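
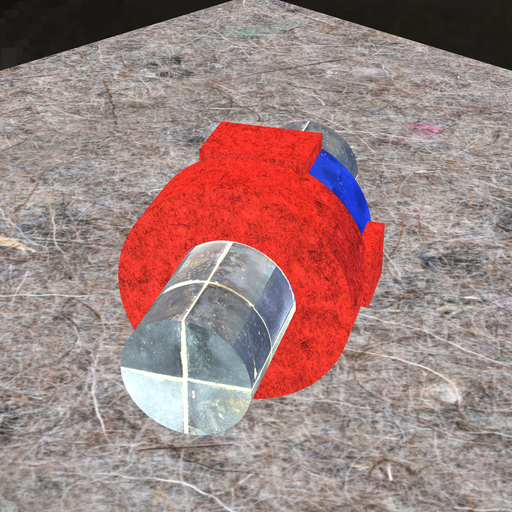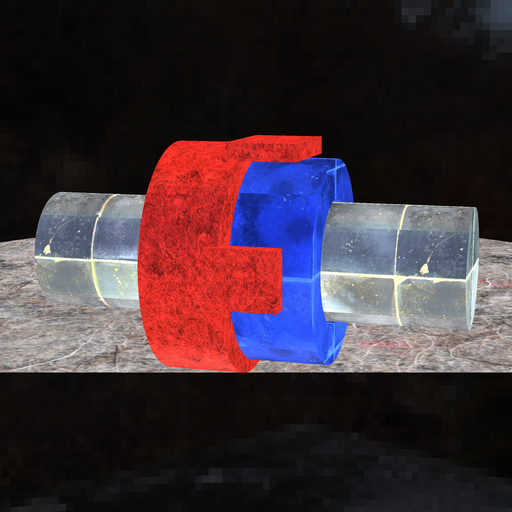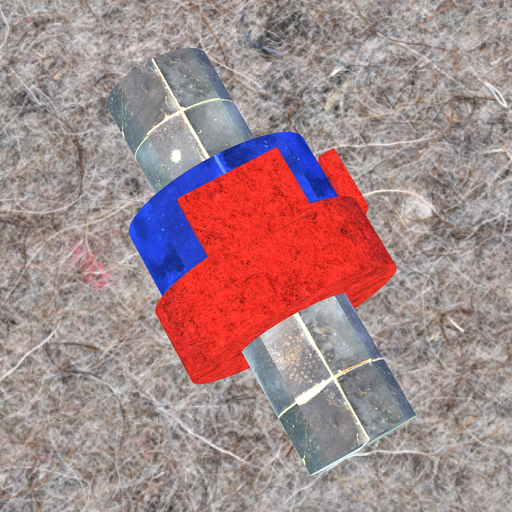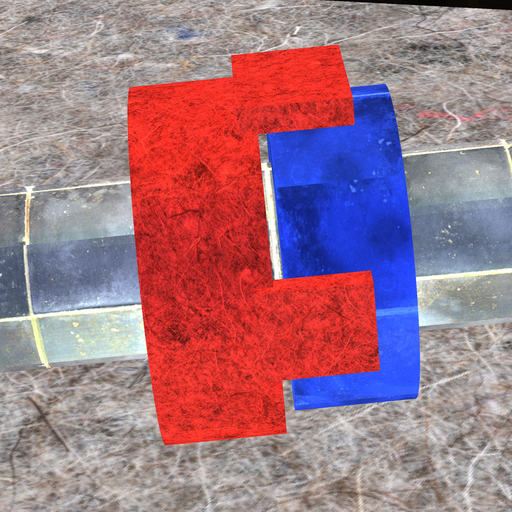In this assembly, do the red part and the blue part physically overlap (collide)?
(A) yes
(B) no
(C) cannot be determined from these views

(B) no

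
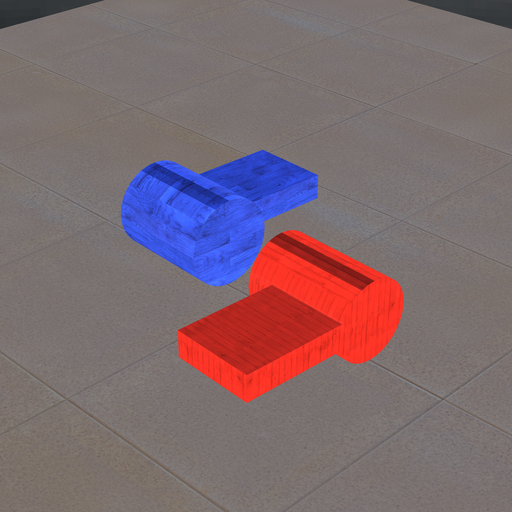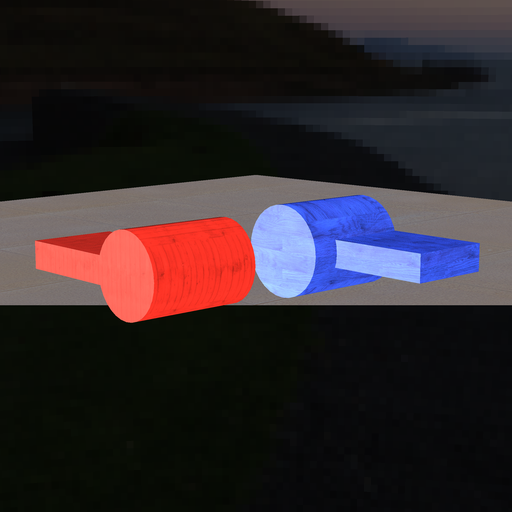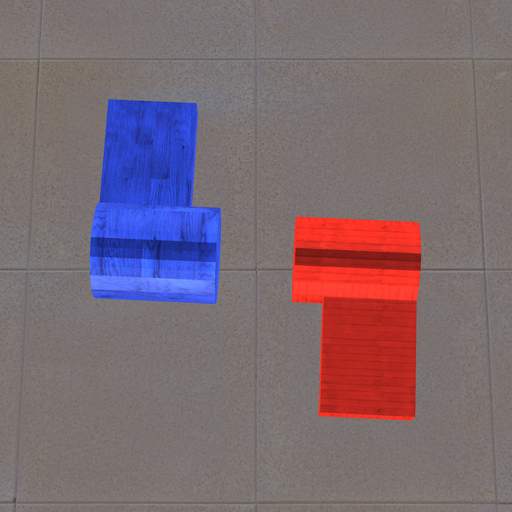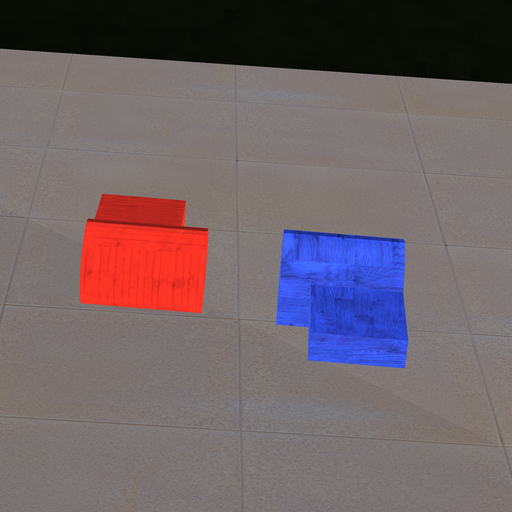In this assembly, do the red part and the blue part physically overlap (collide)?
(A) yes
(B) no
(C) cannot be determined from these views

(B) no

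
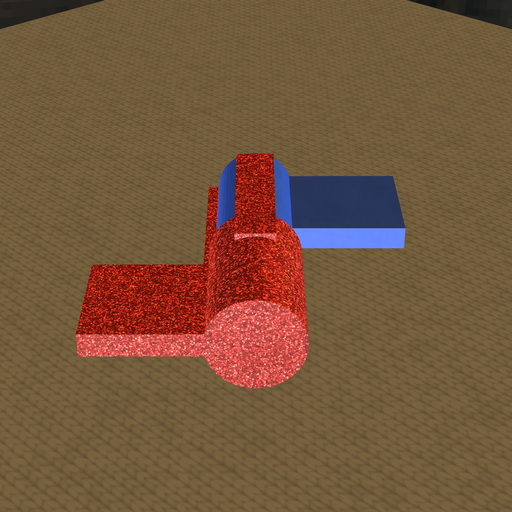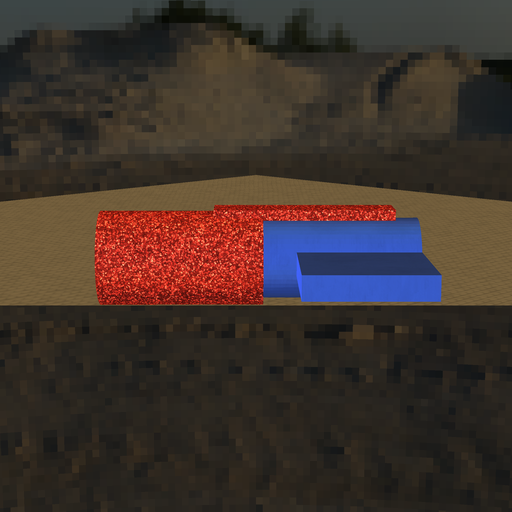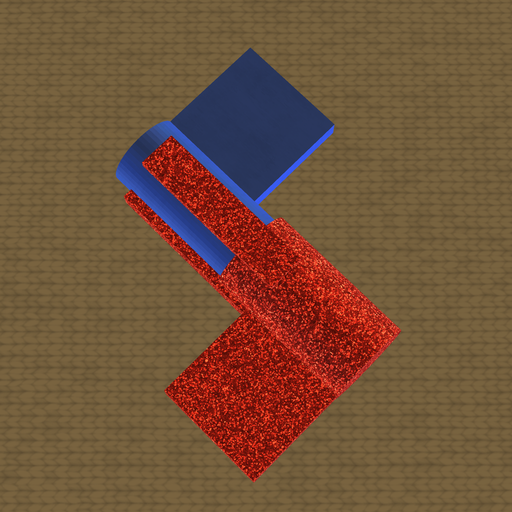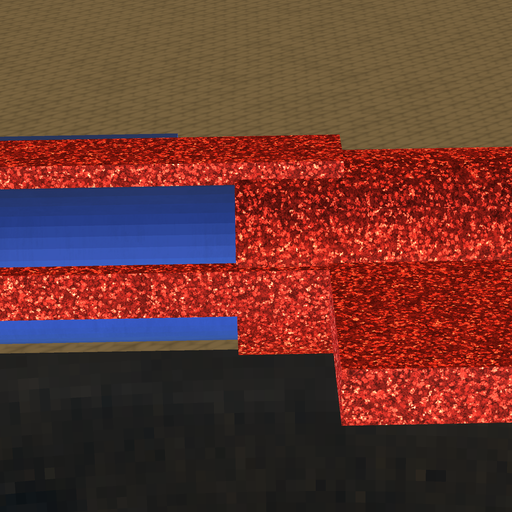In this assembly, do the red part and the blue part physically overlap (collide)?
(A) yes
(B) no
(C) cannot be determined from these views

(A) yes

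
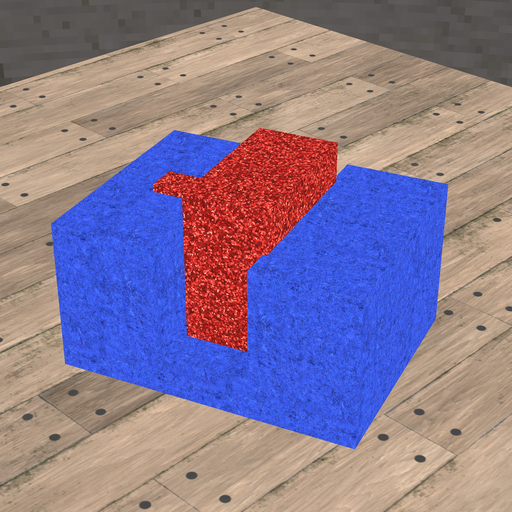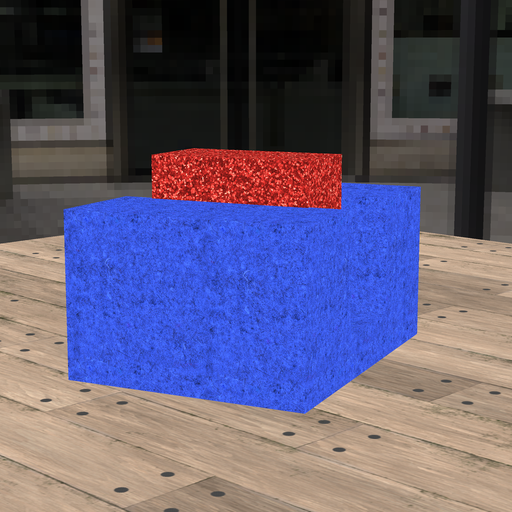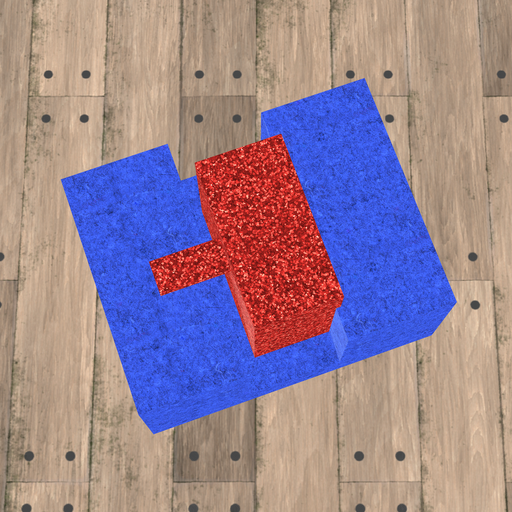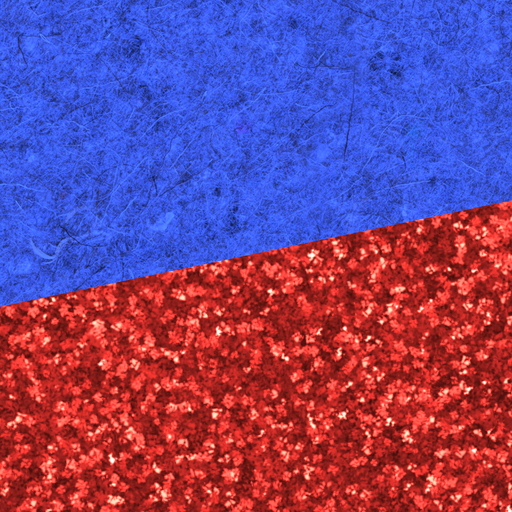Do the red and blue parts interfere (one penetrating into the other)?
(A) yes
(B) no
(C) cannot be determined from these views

(A) yes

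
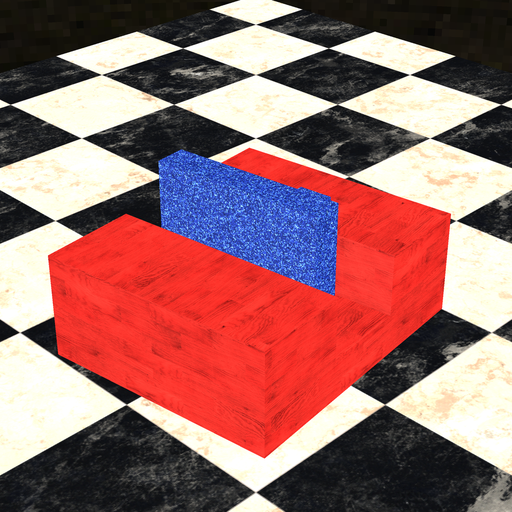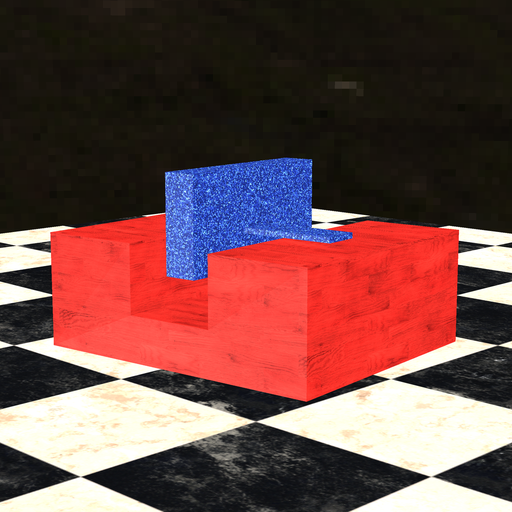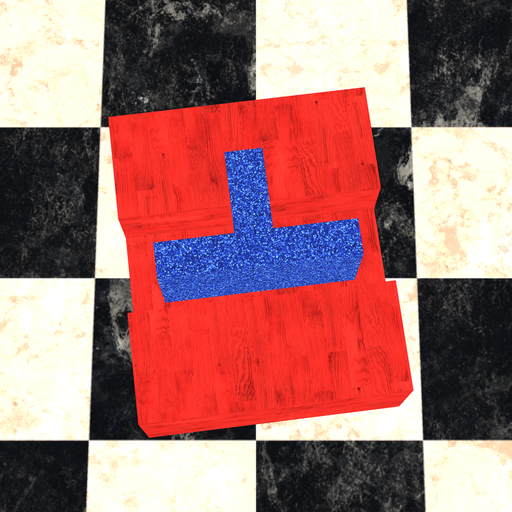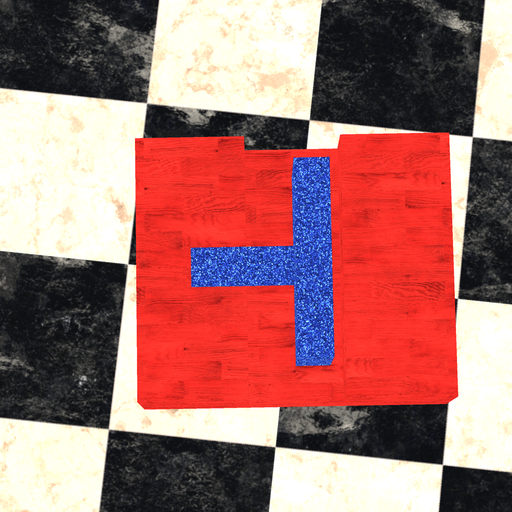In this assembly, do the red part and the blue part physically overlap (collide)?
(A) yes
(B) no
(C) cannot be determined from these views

(B) no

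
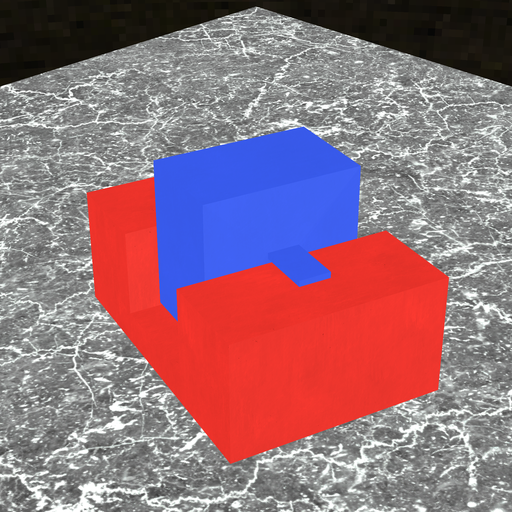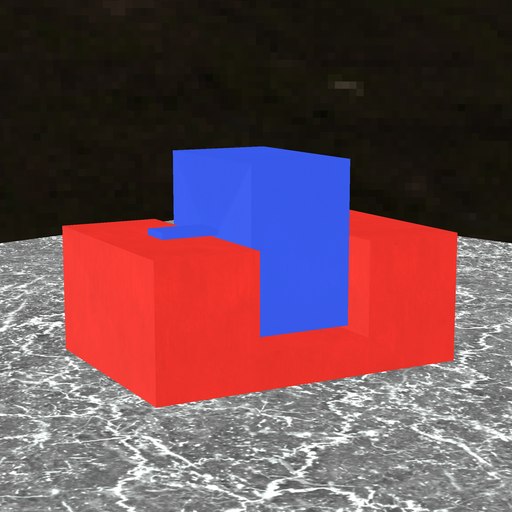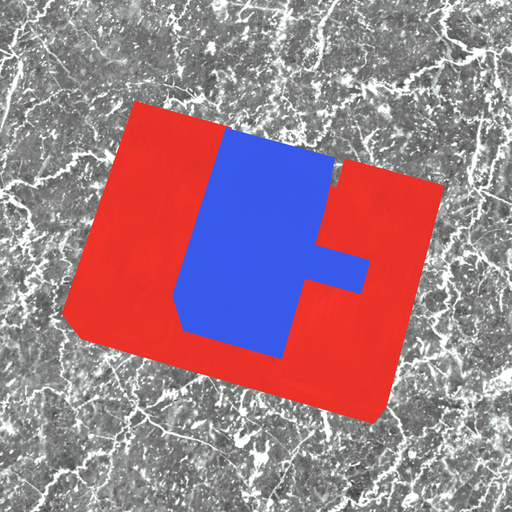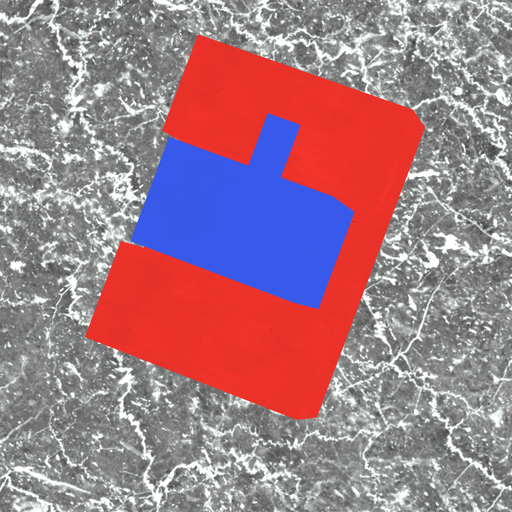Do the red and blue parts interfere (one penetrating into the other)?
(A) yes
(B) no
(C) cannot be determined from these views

(B) no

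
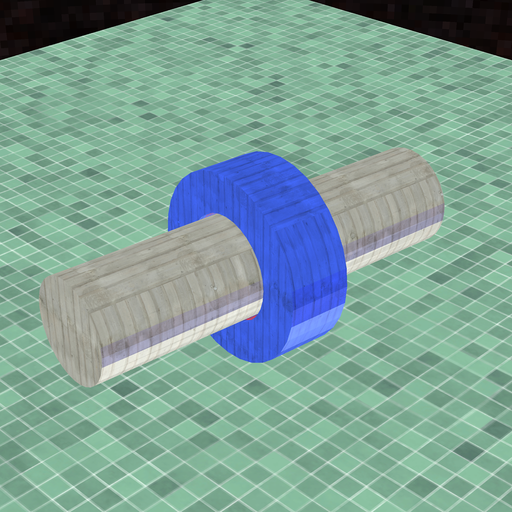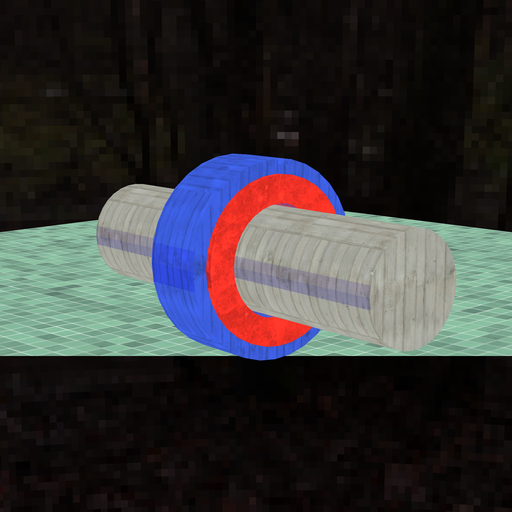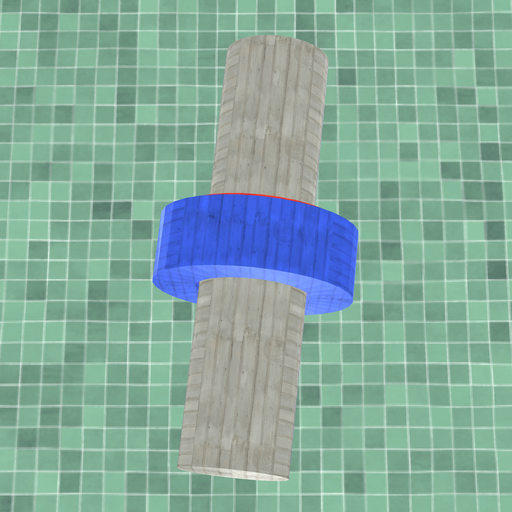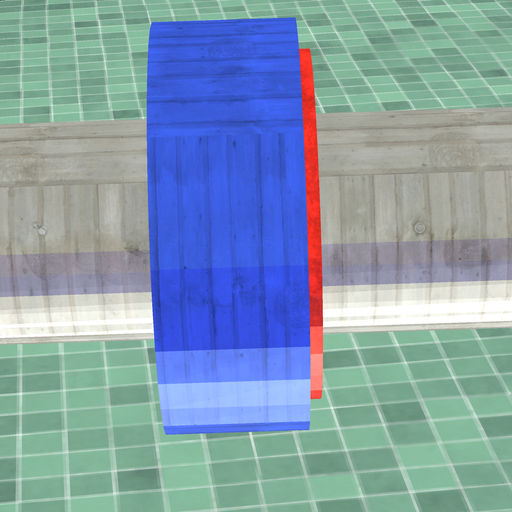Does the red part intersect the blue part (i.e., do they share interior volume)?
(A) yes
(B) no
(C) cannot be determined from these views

(A) yes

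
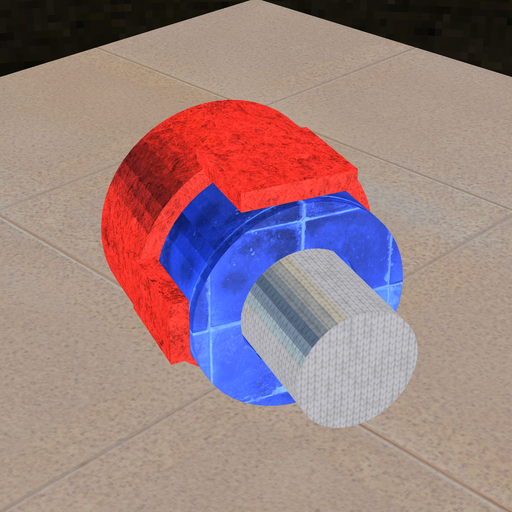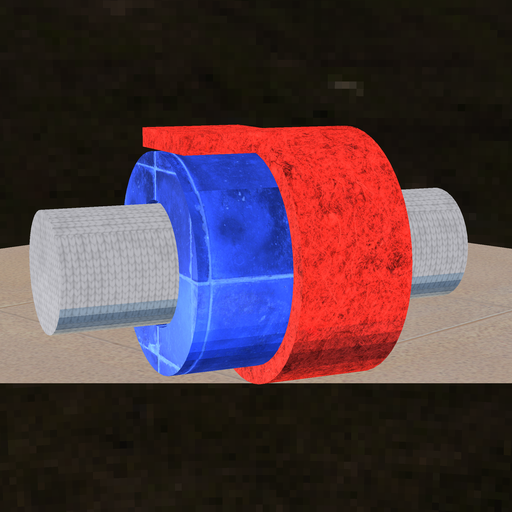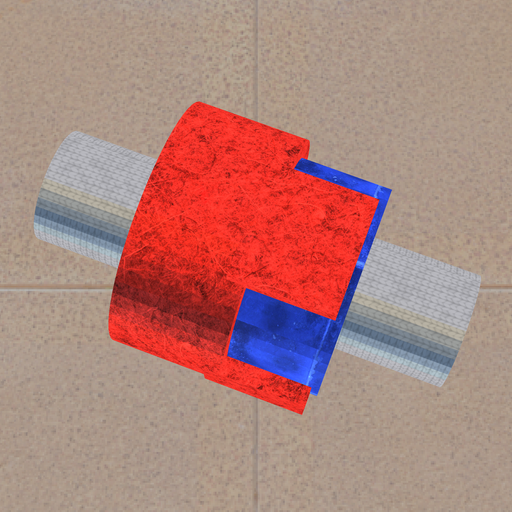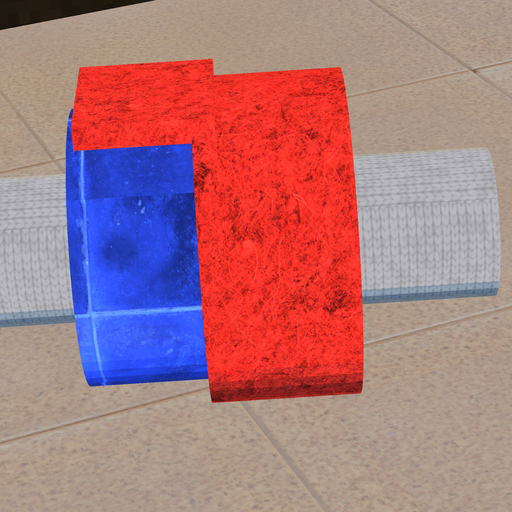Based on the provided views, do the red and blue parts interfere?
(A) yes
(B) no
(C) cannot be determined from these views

(A) yes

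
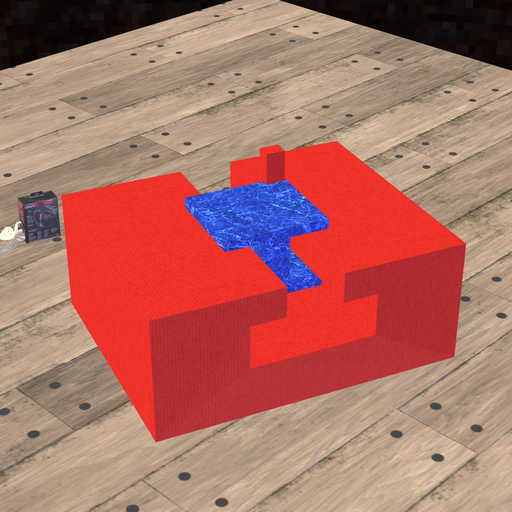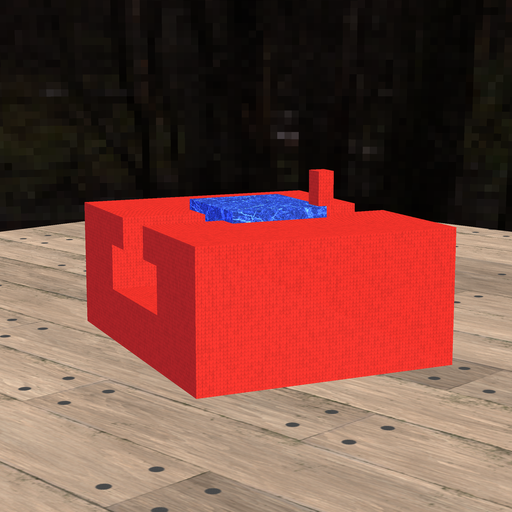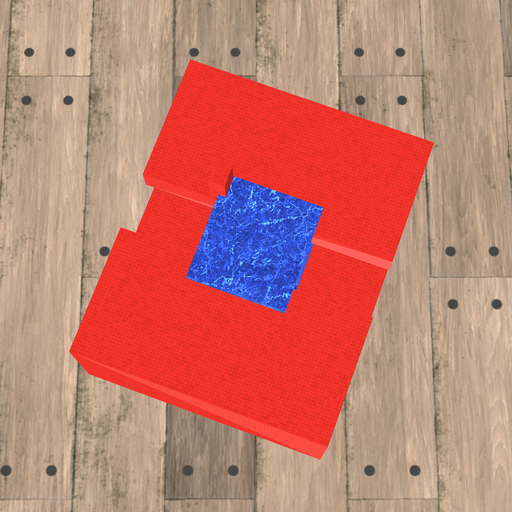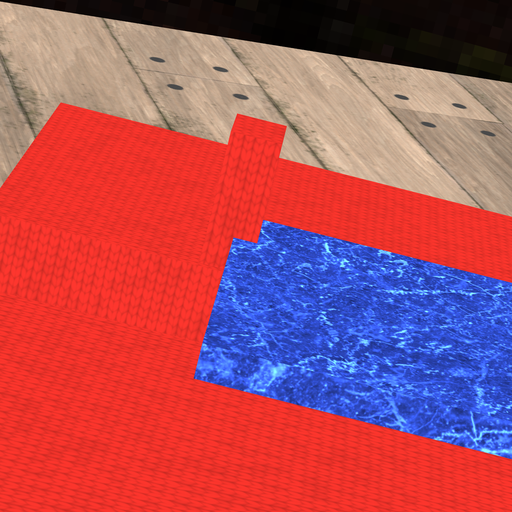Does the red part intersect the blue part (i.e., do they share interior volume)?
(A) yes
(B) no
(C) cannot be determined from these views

(A) yes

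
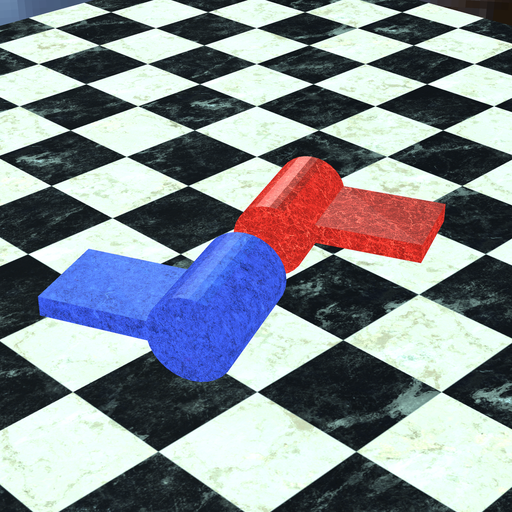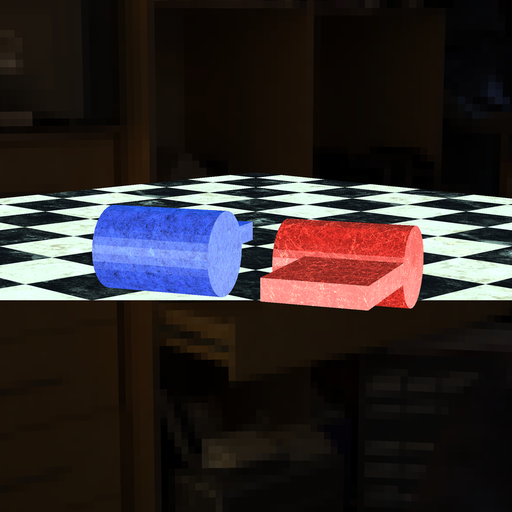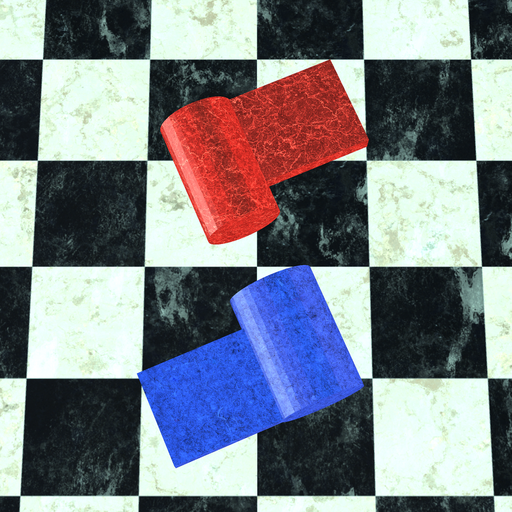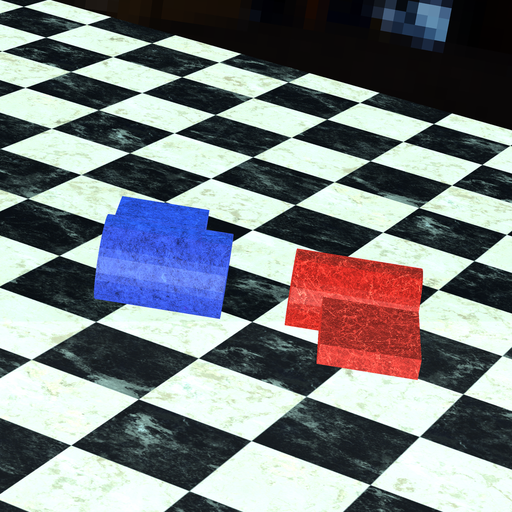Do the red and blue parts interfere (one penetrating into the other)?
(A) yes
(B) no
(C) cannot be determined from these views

(B) no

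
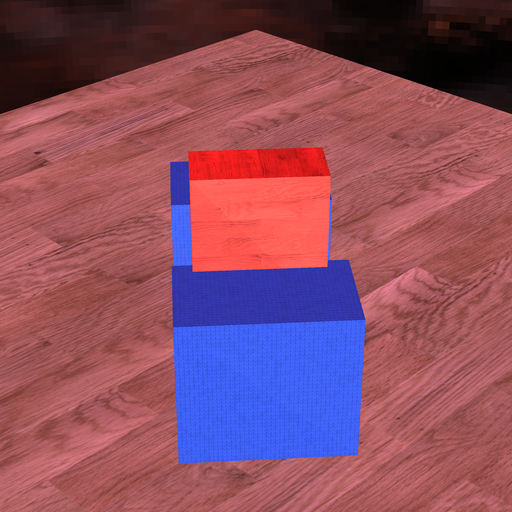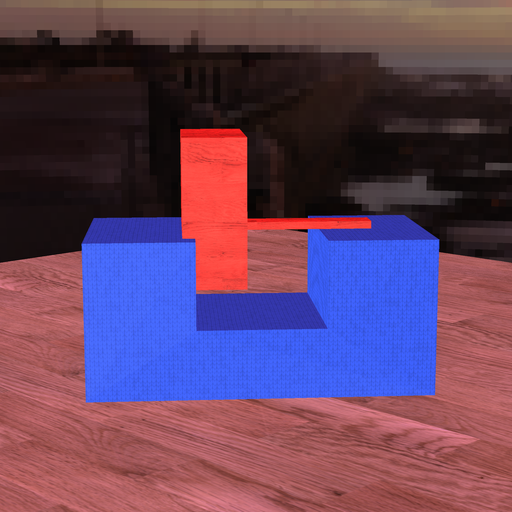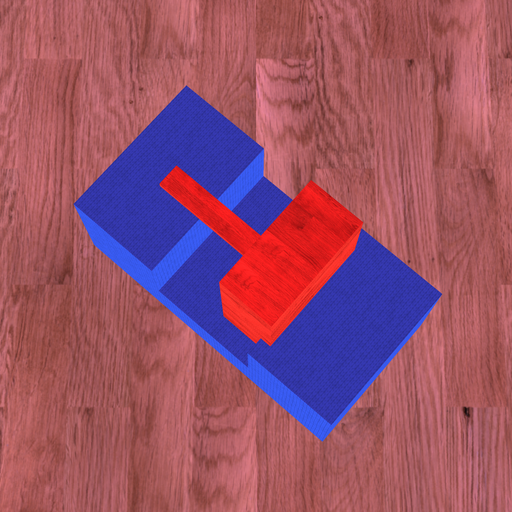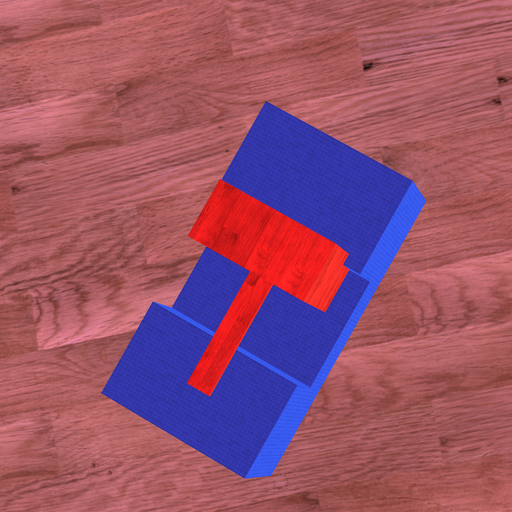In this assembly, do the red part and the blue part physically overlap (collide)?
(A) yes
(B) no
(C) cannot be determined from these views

(A) yes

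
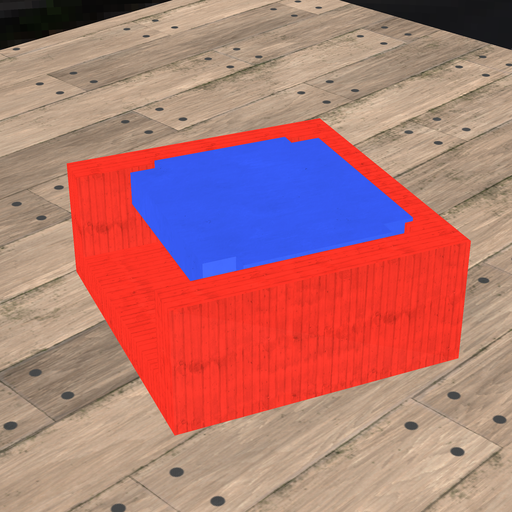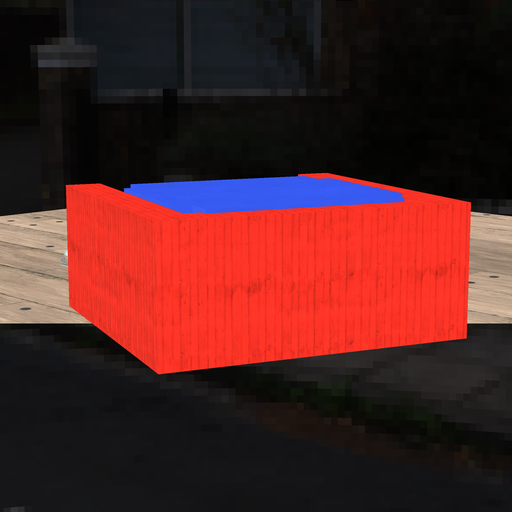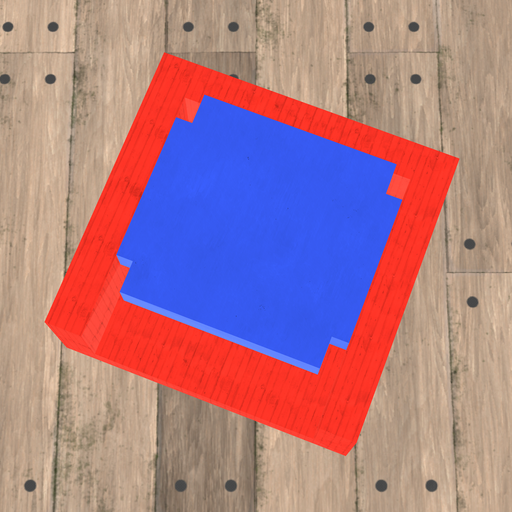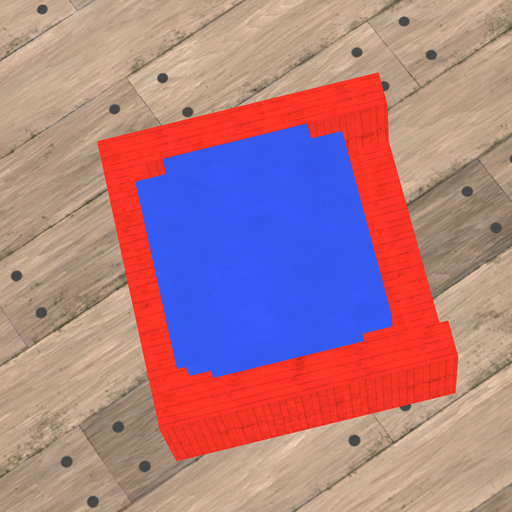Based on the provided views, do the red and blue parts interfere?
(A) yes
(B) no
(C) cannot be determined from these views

(A) yes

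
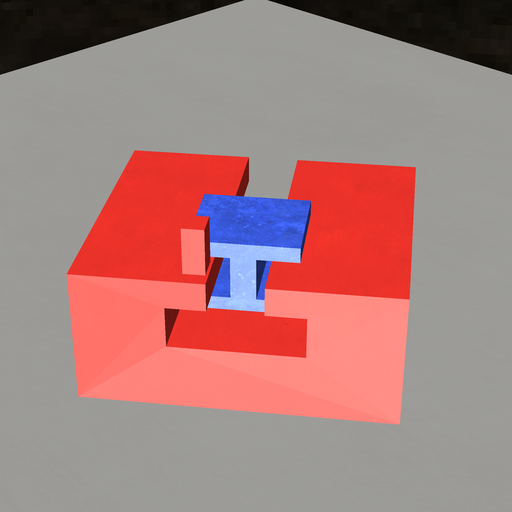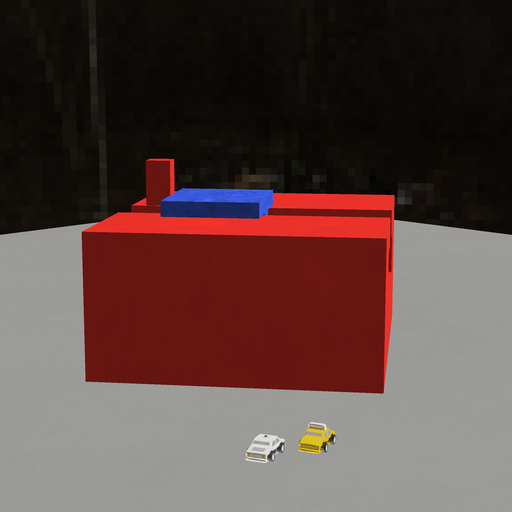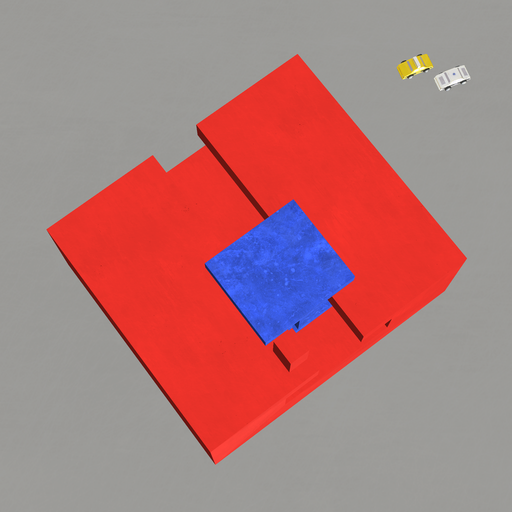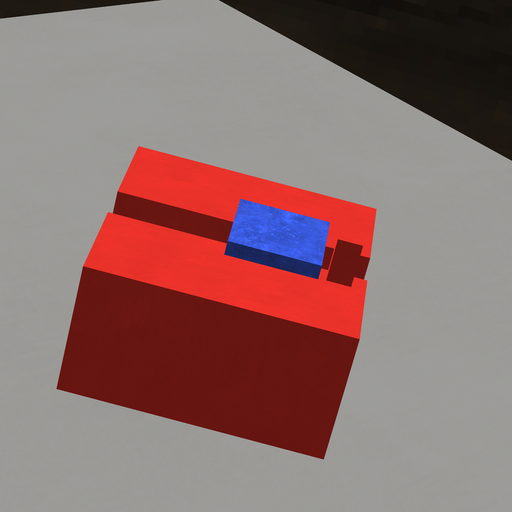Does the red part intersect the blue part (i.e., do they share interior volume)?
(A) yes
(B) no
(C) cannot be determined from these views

(B) no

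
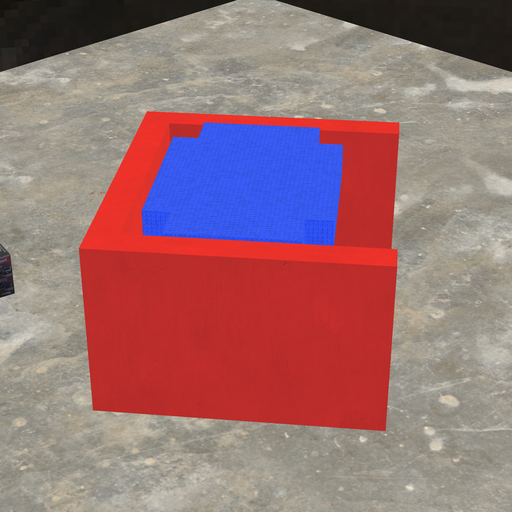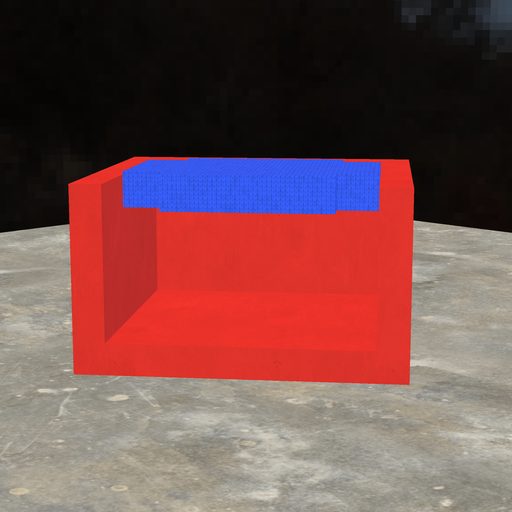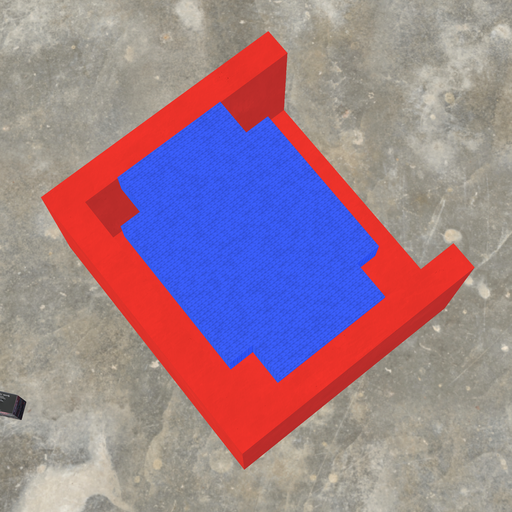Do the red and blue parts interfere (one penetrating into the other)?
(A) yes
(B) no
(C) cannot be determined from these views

(B) no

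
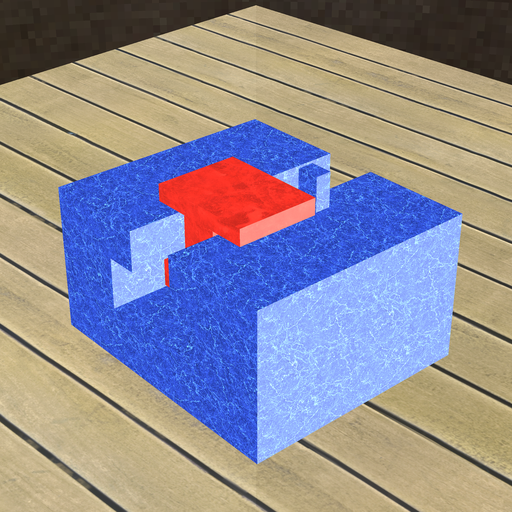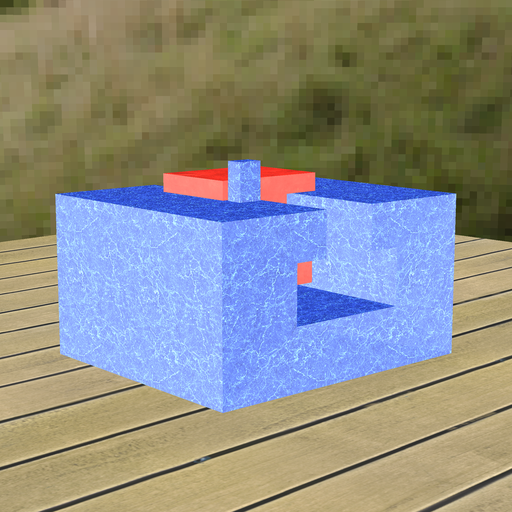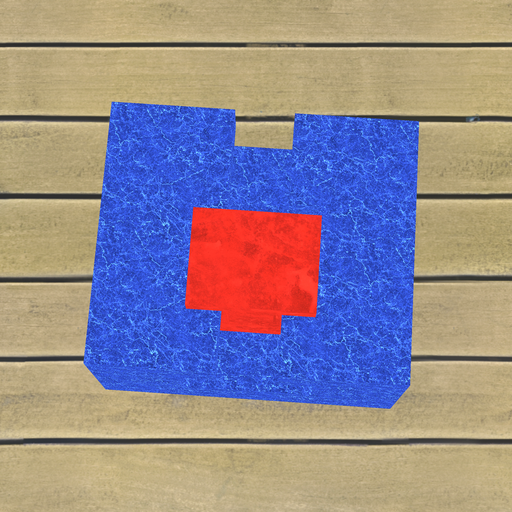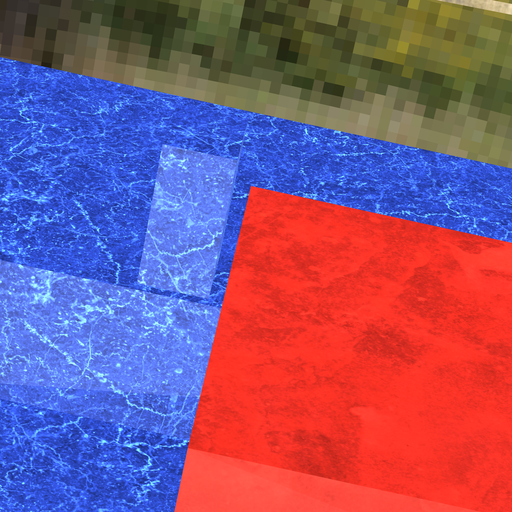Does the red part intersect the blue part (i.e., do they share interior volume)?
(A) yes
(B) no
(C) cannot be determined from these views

(B) no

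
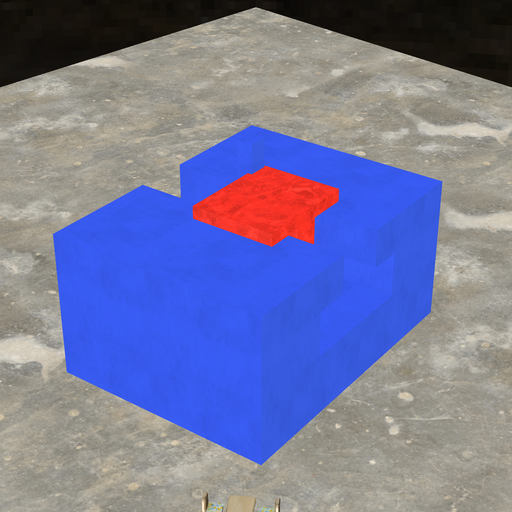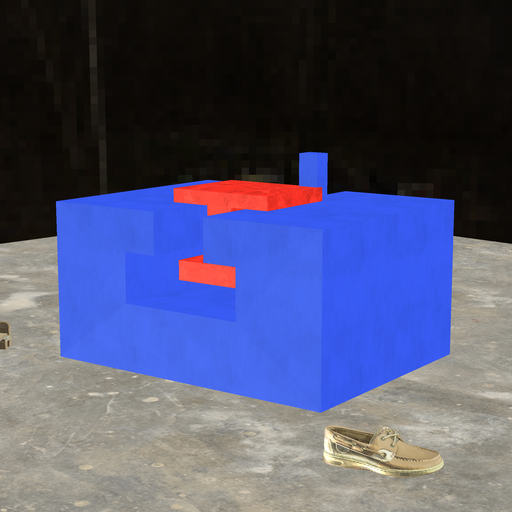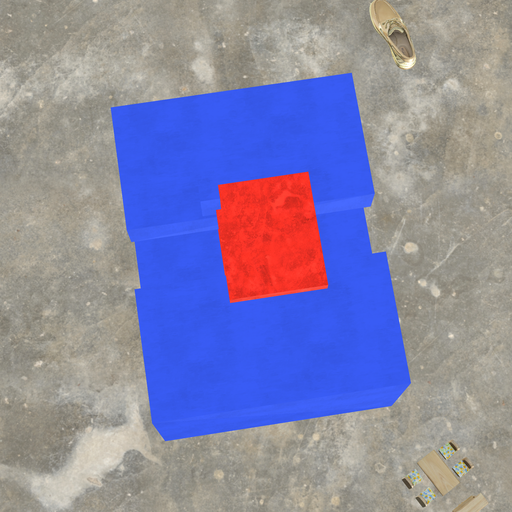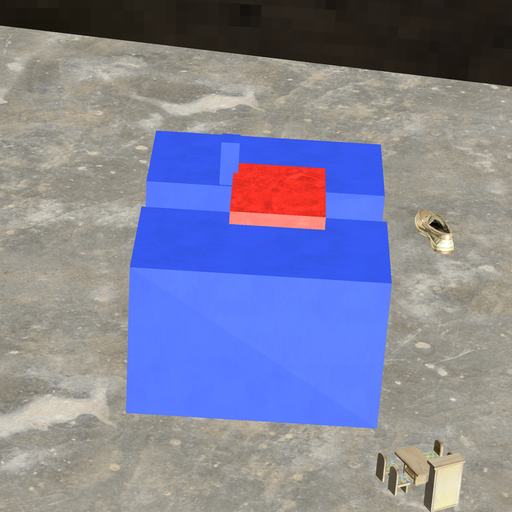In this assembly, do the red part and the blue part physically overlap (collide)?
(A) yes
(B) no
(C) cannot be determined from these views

(A) yes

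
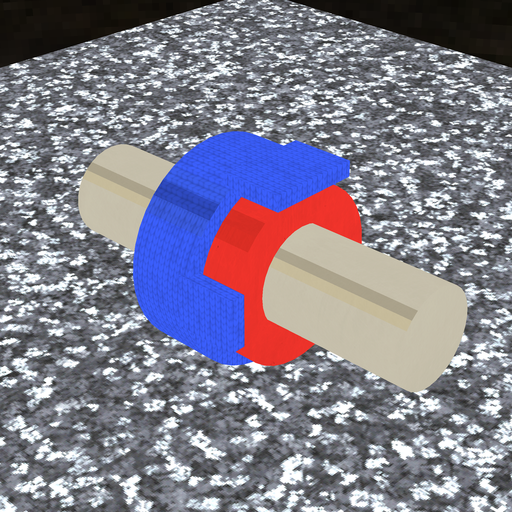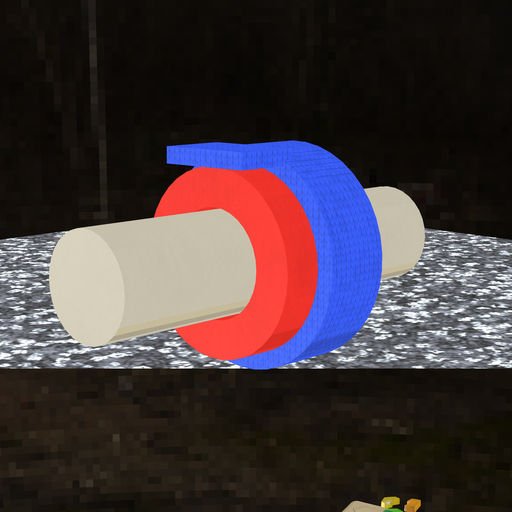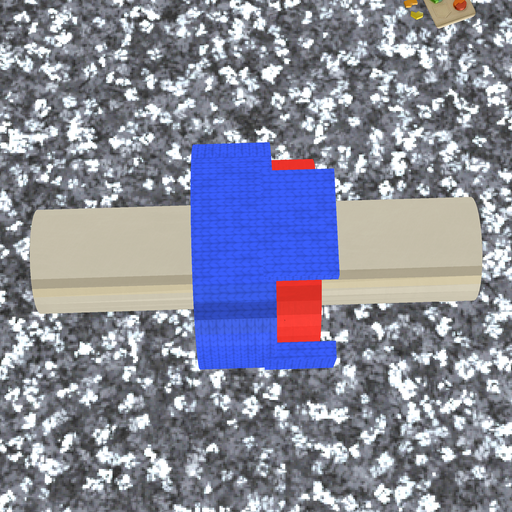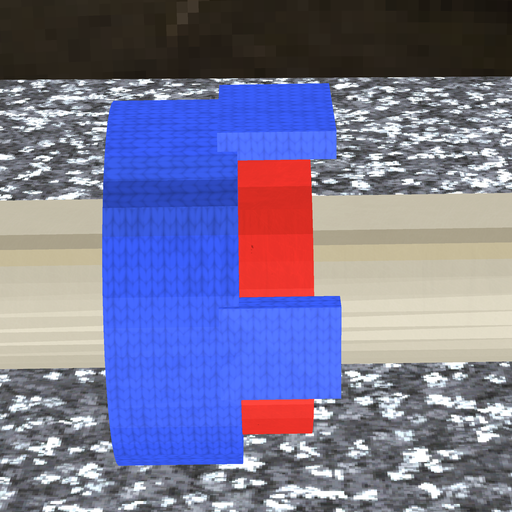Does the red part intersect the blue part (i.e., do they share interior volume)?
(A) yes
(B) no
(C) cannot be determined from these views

(A) yes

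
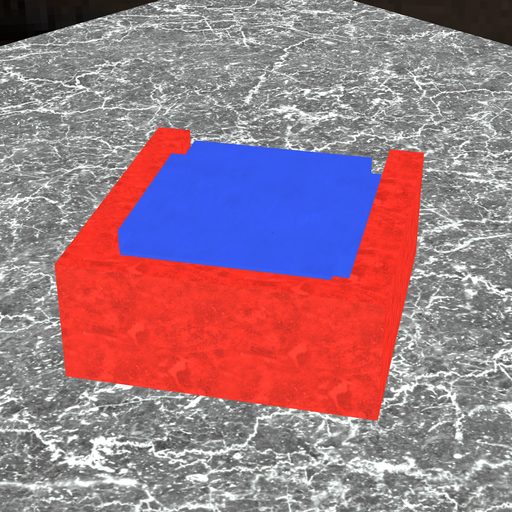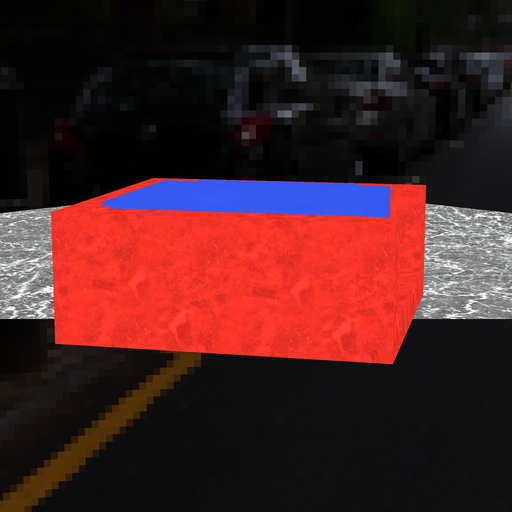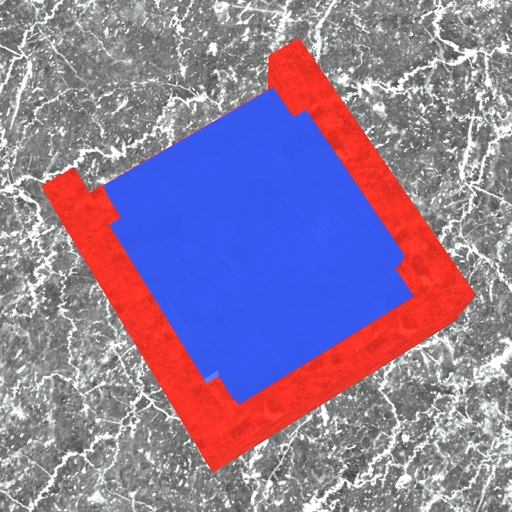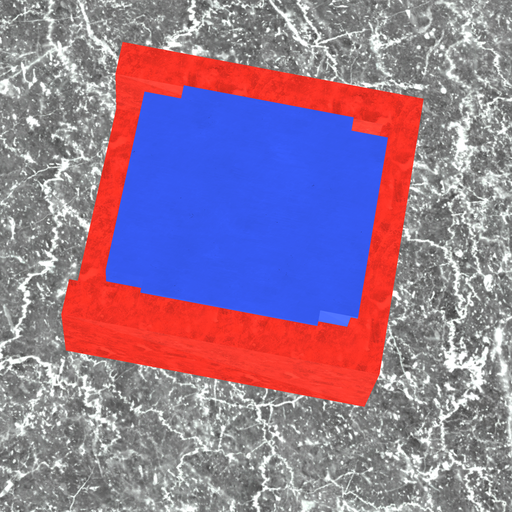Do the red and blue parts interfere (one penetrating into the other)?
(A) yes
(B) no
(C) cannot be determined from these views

(A) yes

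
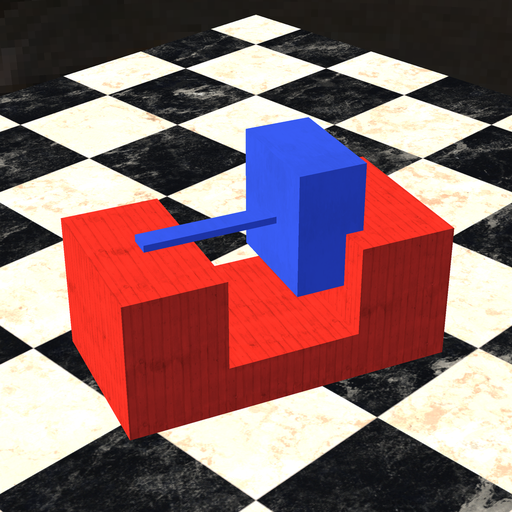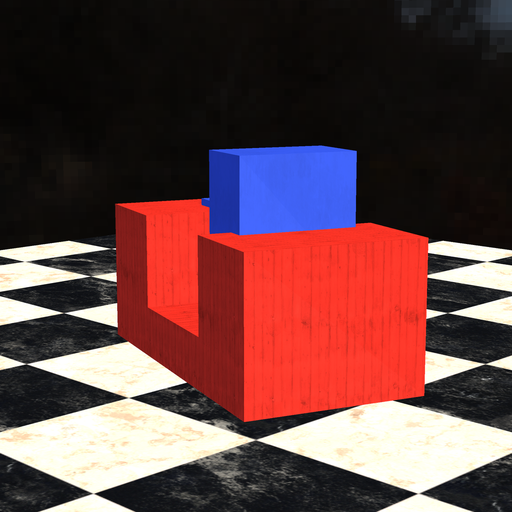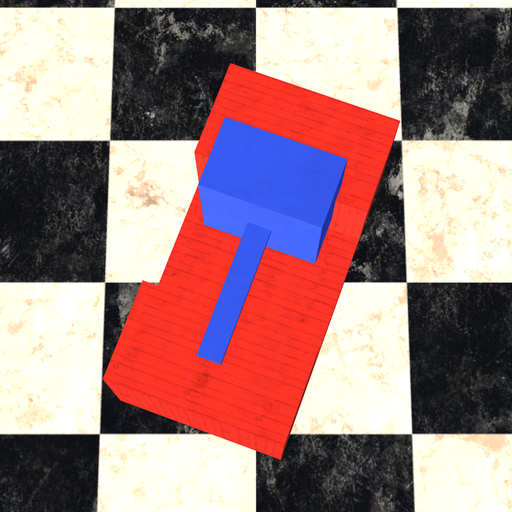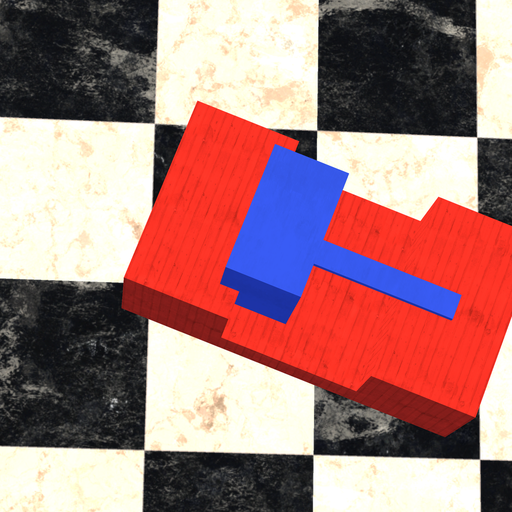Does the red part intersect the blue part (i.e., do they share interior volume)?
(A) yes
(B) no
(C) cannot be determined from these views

(A) yes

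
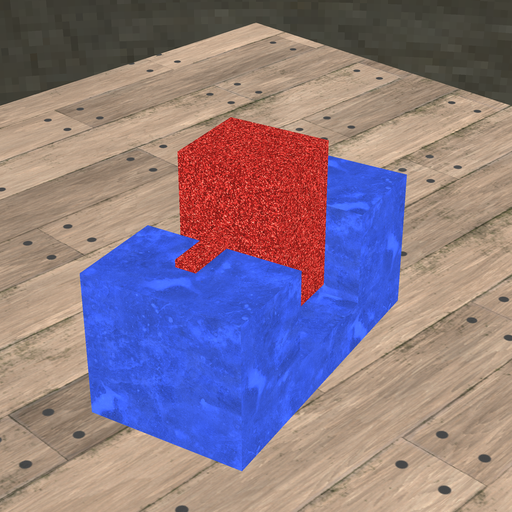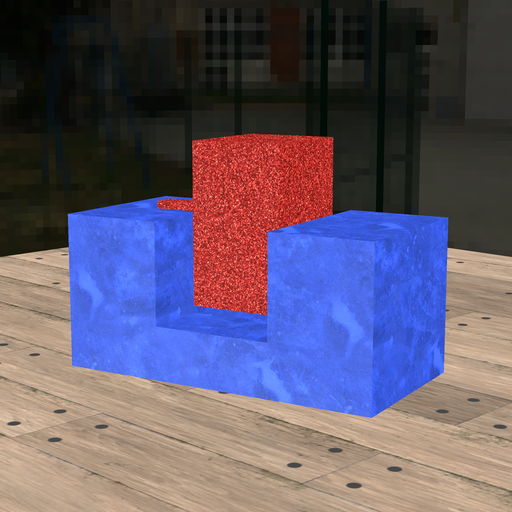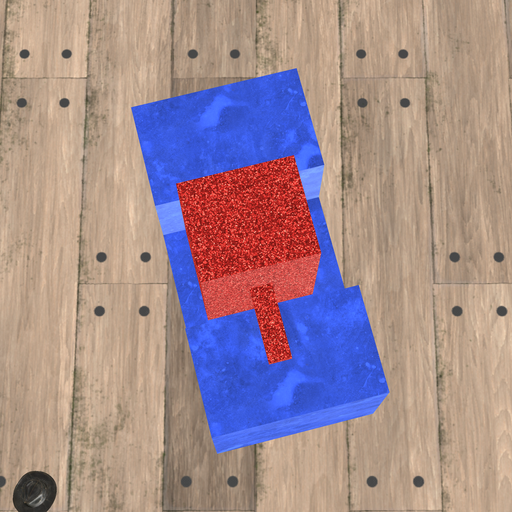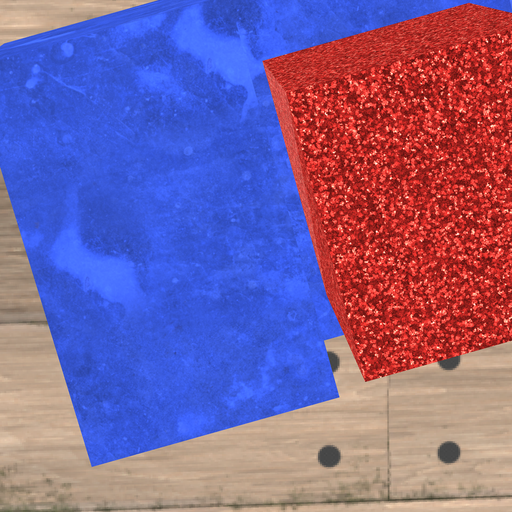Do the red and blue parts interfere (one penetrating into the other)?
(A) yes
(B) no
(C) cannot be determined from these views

(B) no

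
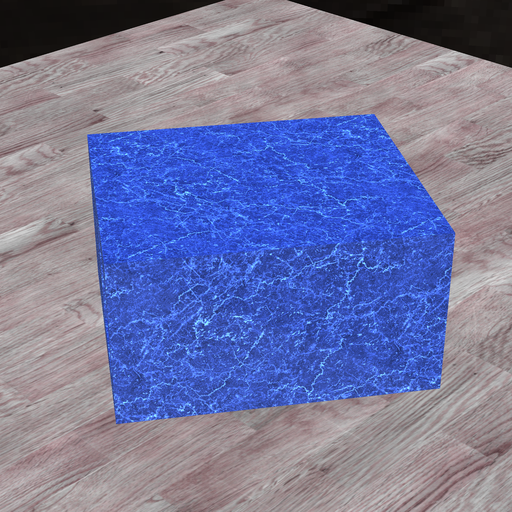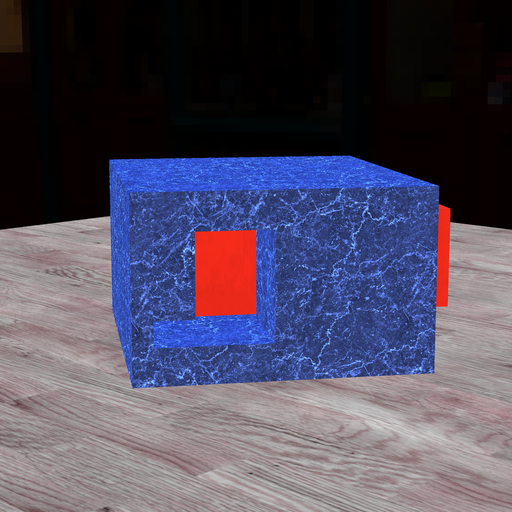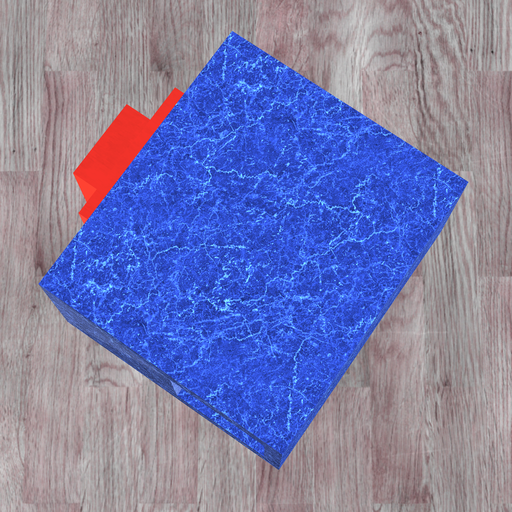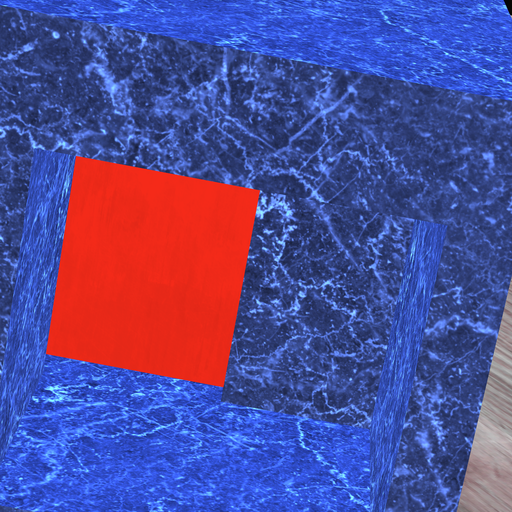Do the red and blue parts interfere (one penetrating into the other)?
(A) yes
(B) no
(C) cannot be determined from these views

(A) yes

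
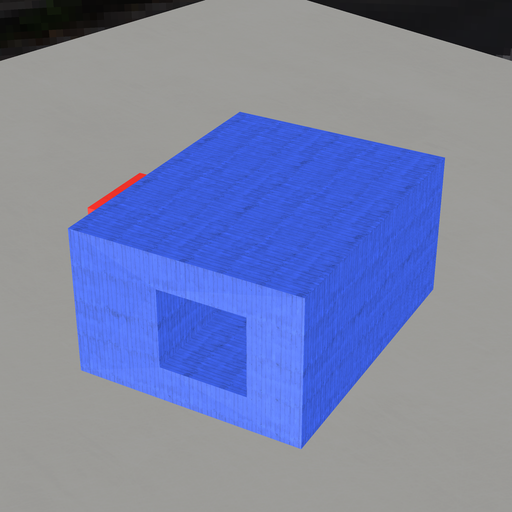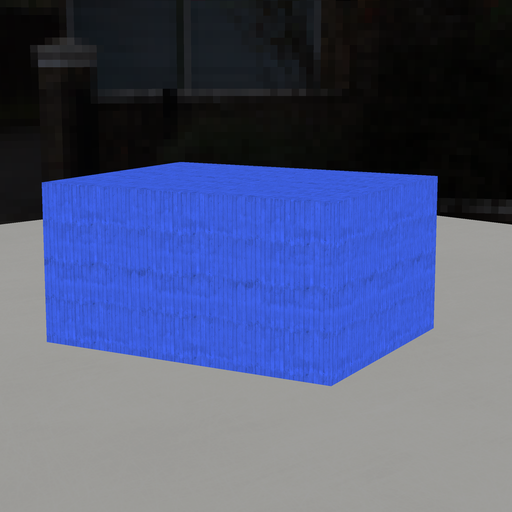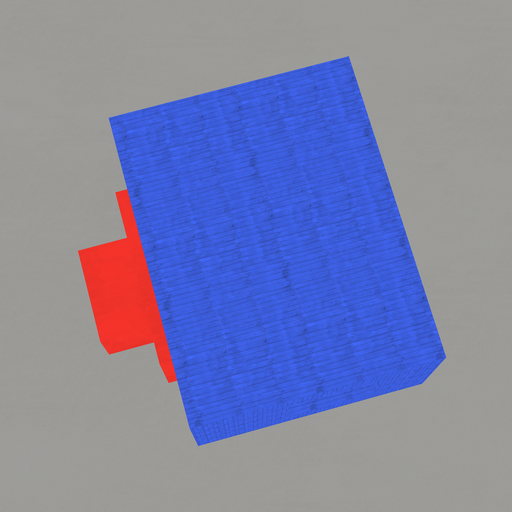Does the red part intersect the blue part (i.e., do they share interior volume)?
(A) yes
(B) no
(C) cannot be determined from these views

(C) cannot be determined from these views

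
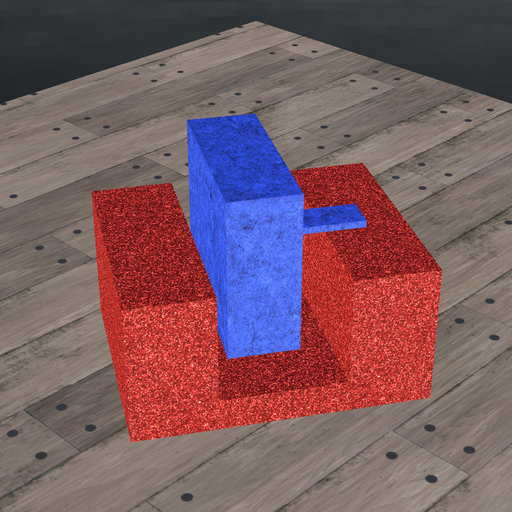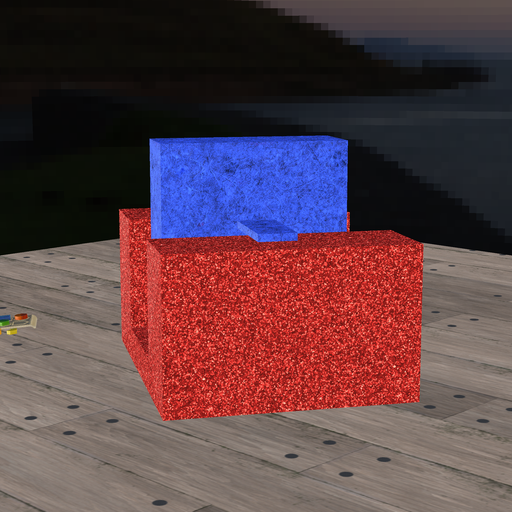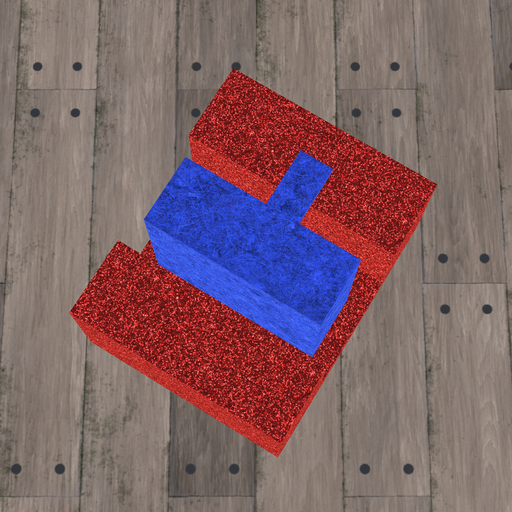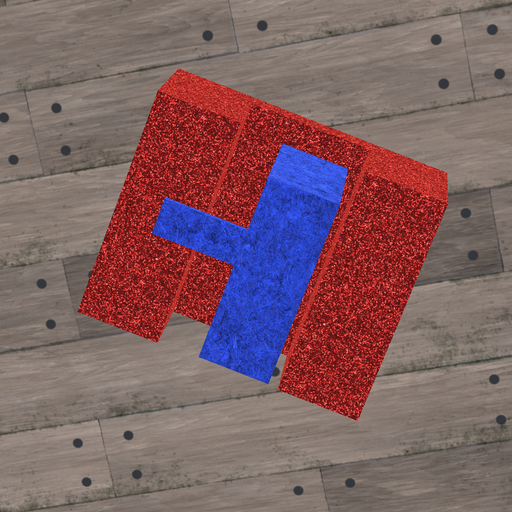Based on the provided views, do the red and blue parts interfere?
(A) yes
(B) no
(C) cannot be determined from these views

(B) no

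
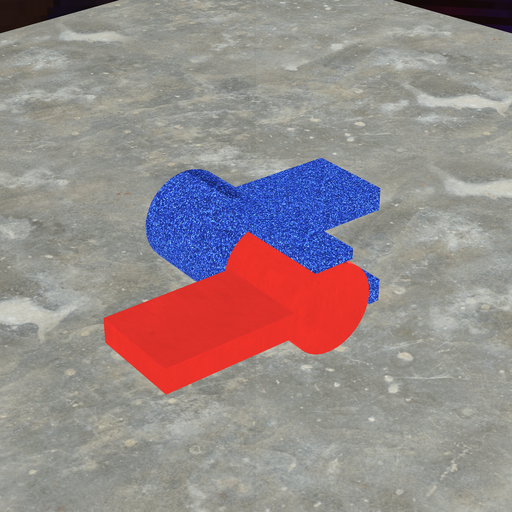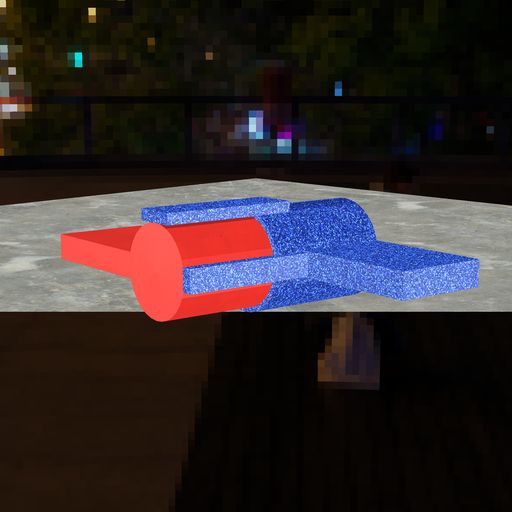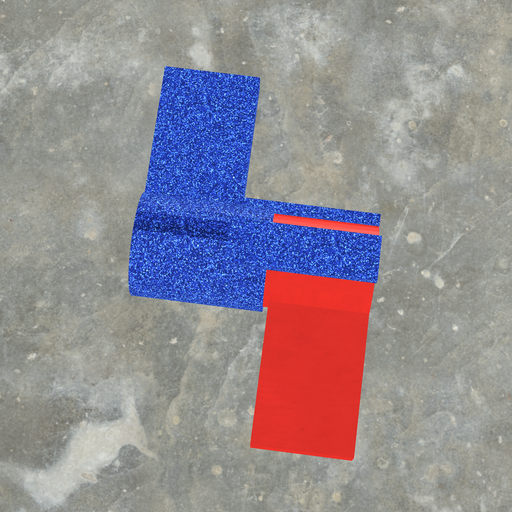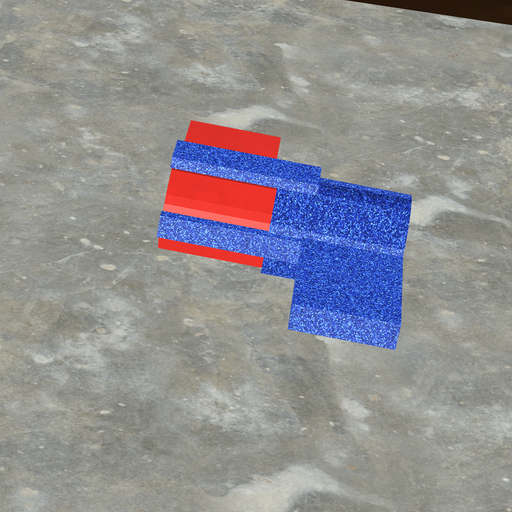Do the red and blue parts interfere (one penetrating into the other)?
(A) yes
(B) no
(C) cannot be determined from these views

(A) yes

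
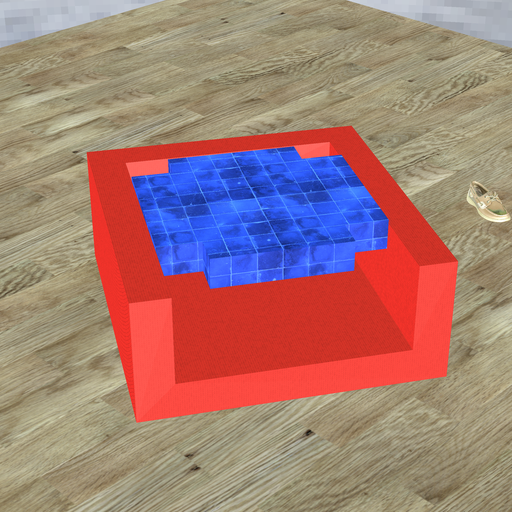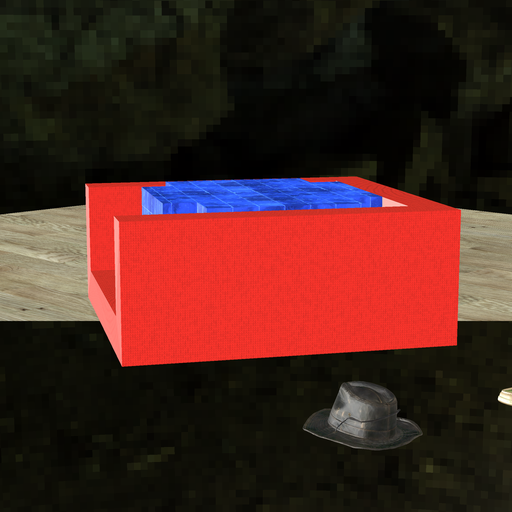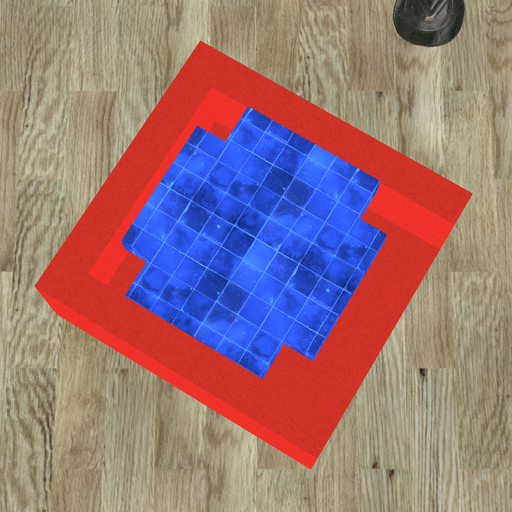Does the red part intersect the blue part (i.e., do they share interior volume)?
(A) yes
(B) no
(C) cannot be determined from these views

(B) no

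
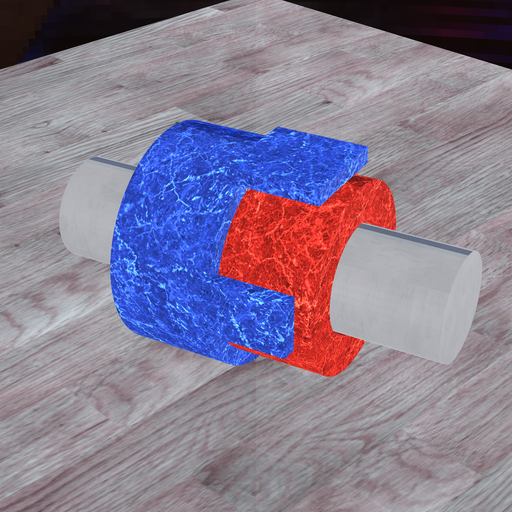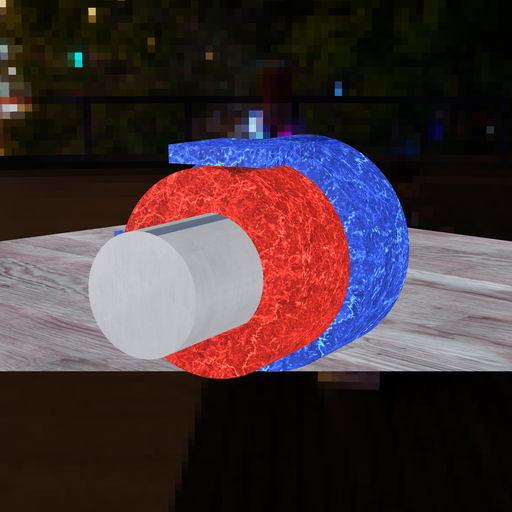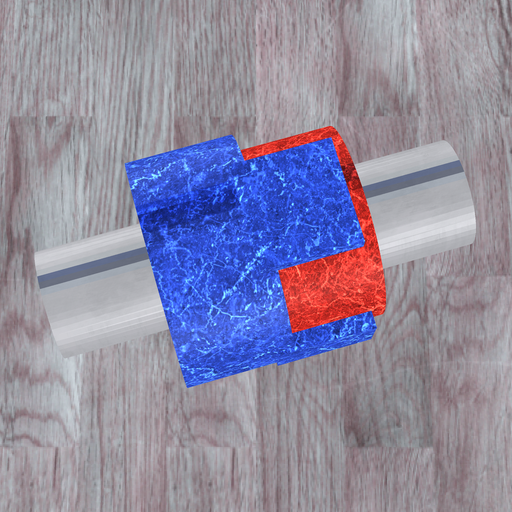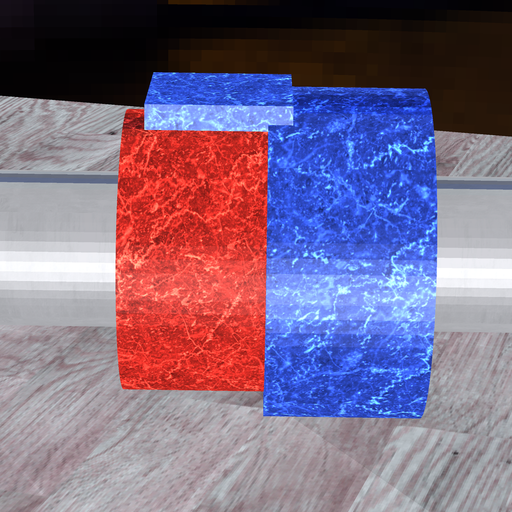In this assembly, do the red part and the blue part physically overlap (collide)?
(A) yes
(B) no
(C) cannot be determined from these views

(A) yes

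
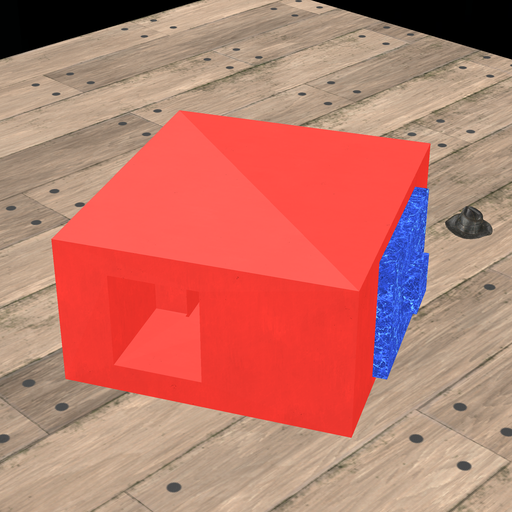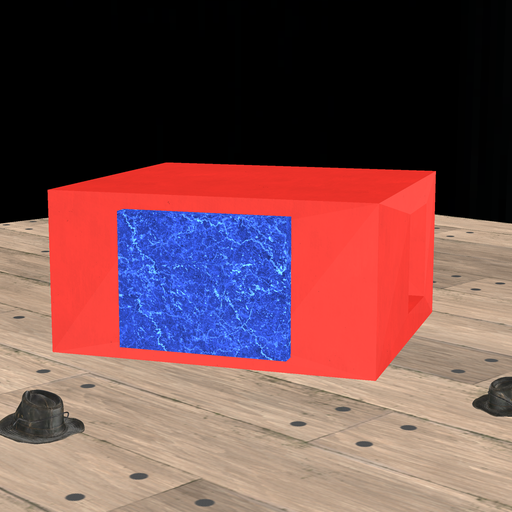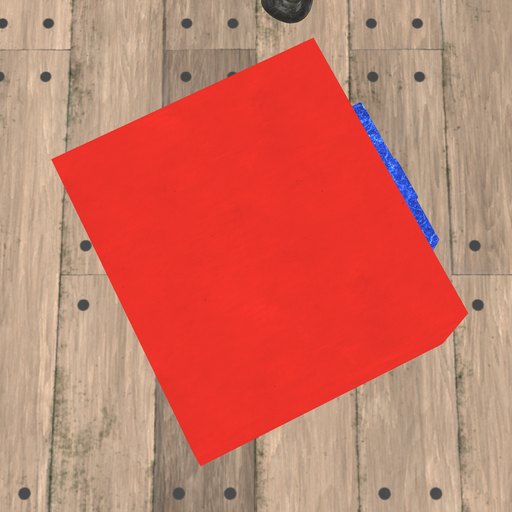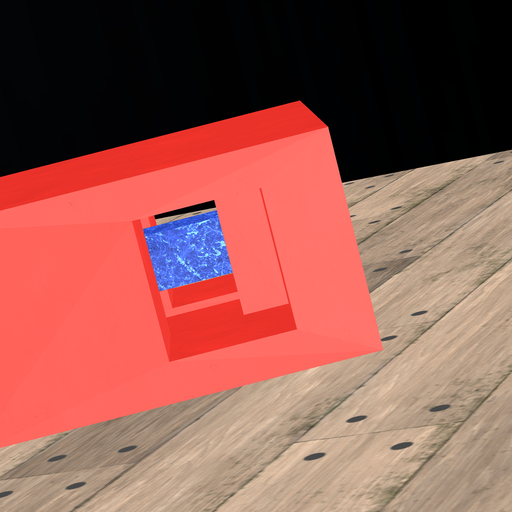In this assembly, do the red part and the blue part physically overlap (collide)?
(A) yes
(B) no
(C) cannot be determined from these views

(A) yes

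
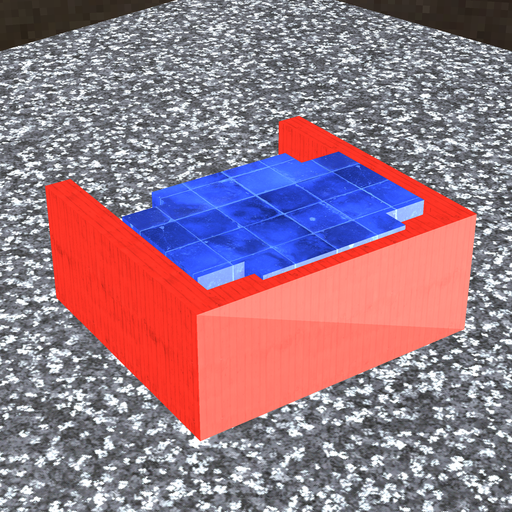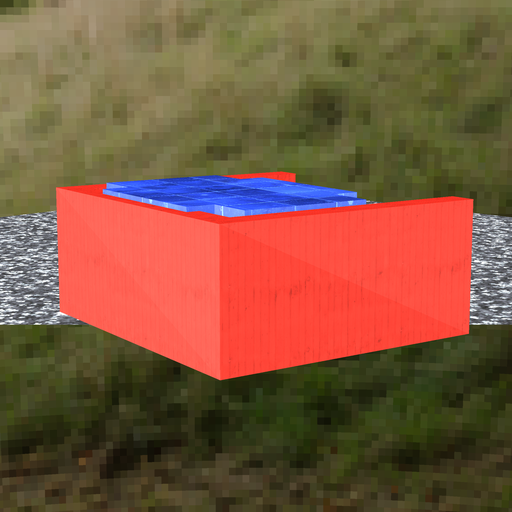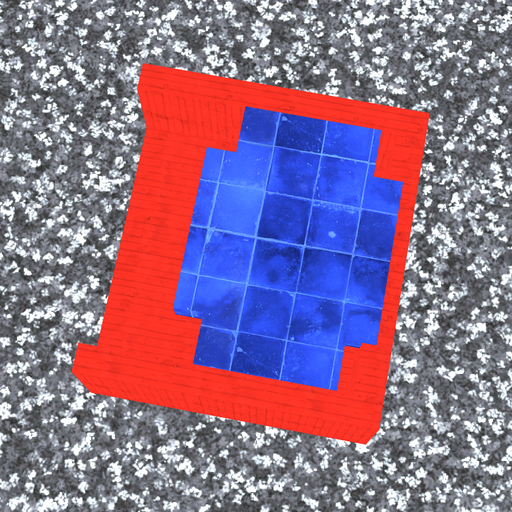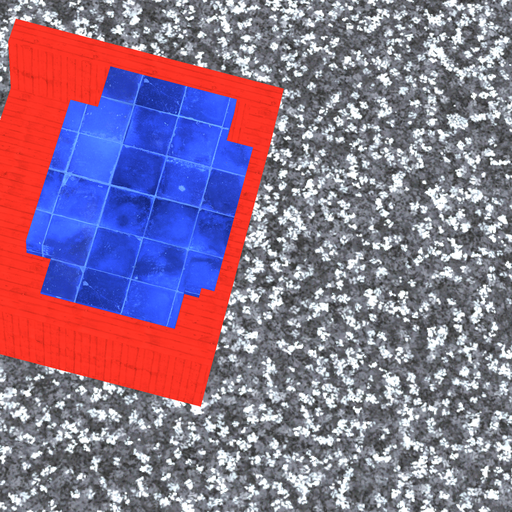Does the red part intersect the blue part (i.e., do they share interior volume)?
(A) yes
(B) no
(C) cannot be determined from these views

(A) yes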